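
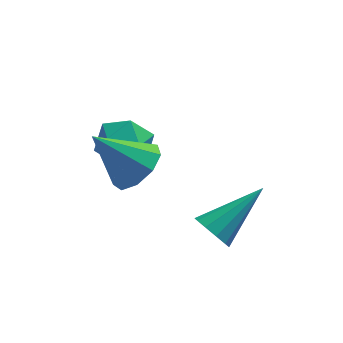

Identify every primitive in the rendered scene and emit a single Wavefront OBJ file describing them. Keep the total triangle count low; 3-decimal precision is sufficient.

v -1.704 1.031 3.383
v -1.179 0.893 3.885
v -2.676 1.169 4.437
v -1.206 1.39 3.795
v -1.466 1.72 3.512
v -1.838 1.727 3.169
v -2.147 1.408 2.926
v -2.249 0.913 2.896
v -2.096 0.474 3.095
v -1.76 0.295 3.428
v -1.398 0.46 3.74
v -2.179 3.281 2.373
v -1.637 3.403 2.903
v -2.083 2.057 2.557
v -1.541 2.179 3.087
v -2.268 2.384 3.227
v -2.327 3.14 3.113
v -1.393 2.32 2.347
v -1.452 3.076 2.233
v -1.151 2.809 2.887
v -1.692 2.849 3.43
v -2.028 2.611 2.03
v -2.569 2.651 2.573
v -0.113 0.181 1.616
v 0.212 0.123 1.188
v 1.133 0.879 2.464
v 0.061 0.42 1.164
v -0.155 0.626 1.313
v -0.355 0.662 1.577
v -0.463 0.514 1.857
v -0.437 0.24 2.044
v -0.287 -0.058 2.068
v -0.07 -0.263 1.919
v 0.13 -0.299 1.655
v 0.238 -0.152 1.376
f 2 1 4
f 2 4 3
f 4 1 5
f 4 5 3
f 5 1 6
f 5 6 3
f 6 1 7
f 6 7 3
f 7 1 8
f 7 8 3
f 8 1 9
f 8 9 3
f 9 1 10
f 9 10 3
f 10 1 11
f 10 11 3
f 11 1 2
f 11 2 3
f 12 23 17
f 12 17 13
f 12 13 19
f 12 19 22
f 12 22 23
f 13 17 21
f 17 23 16
f 23 22 14
f 22 19 18
f 19 13 20
f 15 21 16
f 15 16 14
f 15 14 18
f 15 18 20
f 15 20 21
f 16 21 17
f 14 16 23
f 18 14 22
f 20 18 19
f 21 20 13
f 25 24 27
f 25 27 26
f 27 24 28
f 27 28 26
f 28 24 29
f 28 29 26
f 29 24 30
f 29 30 26
f 30 24 31
f 30 31 26
f 31 24 32
f 31 32 26
f 32 24 33
f 32 33 26
f 33 24 34
f 33 34 26
f 34 24 35
f 34 35 26
f 35 24 25
f 35 25 26



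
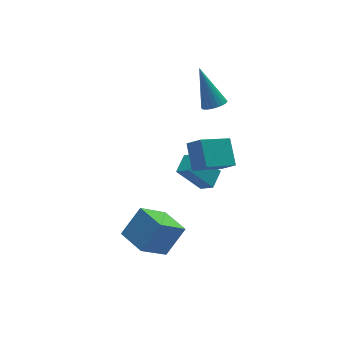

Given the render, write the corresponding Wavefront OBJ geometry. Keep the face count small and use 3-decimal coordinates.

v -4.734 -2.547 -2.425
v -3.68 -2.358 -1.263
v -4.947 -1.124 -2.464
v -3.893 -0.934 -1.303
v -3.427 -2.386 -3.637
v -2.373 -2.196 -2.476
v -3.64 -0.962 -3.677
v -2.586 -0.773 -2.515
v 0.587 0.528 -3.587
v -0.359 1.108 -2.312
v 0.276 1.116 -4.084
v -0.669 1.696 -2.809
v 1.349 1.164 -3.311
v 0.404 1.744 -2.036
v 1.039 1.752 -3.808
v 0.093 2.332 -2.533
v -0.724 0.148 -1.225
v -0.343 -0.44 -0.598
v -0.386 1.258 -0.39
v -0.005 0.671 0.237
v 0.865 0.289 -2.057
v 1.246 -0.298 -1.43
v 1.203 1.4 -1.222
v 1.584 0.812 -0.595
v 1.179 1.543 1.479
v 1.557 1.154 1.758
v 1.041 2.677 3.241
v 1.711 1.312 1.669
v 1.783 1.506 1.55
v 1.764 1.704 1.421
v 1.656 1.879 1.3
v 1.475 2.002 1.207
v 1.249 2.055 1.155
v 1.012 2.03 1.152
v 0.801 1.932 1.199
v 0.647 1.774 1.289
v 0.574 1.58 1.408
v 0.593 1.382 1.537
v 0.702 1.207 1.658
v 0.883 1.084 1.751
v 1.109 1.031 1.803
v 1.346 1.056 1.806
f 2 4 1
f 5 2 1
f 1 4 3
f 3 5 1
f 2 8 4
f 6 2 5
f 6 8 2
f 4 8 3
f 7 5 3
f 3 8 7
f 7 6 5
f 8 6 7
f 10 12 9
f 13 10 9
f 9 12 11
f 11 13 9
f 10 16 12
f 14 10 13
f 14 16 10
f 12 16 11
f 15 13 11
f 11 16 15
f 15 14 13
f 16 14 15
f 18 20 17
f 21 18 17
f 17 20 19
f 19 21 17
f 18 24 20
f 22 18 21
f 22 24 18
f 20 24 19
f 23 21 19
f 19 24 23
f 23 22 21
f 24 22 23
f 26 25 28
f 26 28 27
f 28 25 29
f 28 29 27
f 29 25 30
f 29 30 27
f 30 25 31
f 30 31 27
f 31 25 32
f 31 32 27
f 32 25 33
f 32 33 27
f 33 25 34
f 33 34 27
f 34 25 35
f 34 35 27
f 35 25 36
f 35 36 27
f 36 25 37
f 36 37 27
f 37 25 38
f 37 38 27
f 38 25 39
f 38 39 27
f 39 25 40
f 39 40 27
f 40 25 41
f 40 41 27
f 41 25 42
f 41 42 27
f 42 25 26
f 42 26 27



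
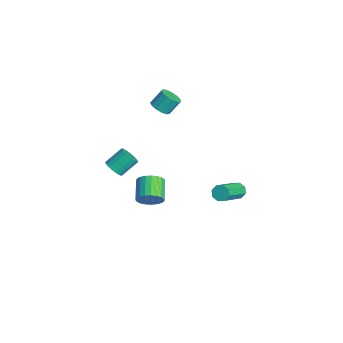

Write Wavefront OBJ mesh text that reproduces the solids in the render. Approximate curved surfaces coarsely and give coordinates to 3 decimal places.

v -3.009 -0.52 2.937
v -2.399 -0.626 3.054
v -2.441 0.014 3.859
v -3.051 0.12 3.743
v -2.412 -0.349 2.833
v -2.454 0.292 3.638
v -2.614 -0.126 2.645
v -2.657 0.515 3.45
v -2.942 -0.029 2.549
v -2.984 0.612 3.355
v -3.291 -0.087 2.578
v -3.333 0.554 3.383
v -3.55 -0.283 2.72
v -3.593 0.358 3.525
v -3.638 -0.554 2.931
v -3.68 0.086 3.737
v -3.526 -0.815 3.145
v -3.568 -0.174 3.95
v -3.249 -0.982 3.292
v -3.292 -0.341 4.097
v -2.897 -1.003 3.327
v -2.939 -0.362 4.132
v -2.58 -0.87 3.238
v -2.622 -0.229 4.043
v -0.951 -1.745 -2.798
v -0.561 -1.232 -2.376
v -1.72 -0.842 -1.78
v -2.109 -1.355 -2.202
v -0.637 -1.061 -2.635
v -1.795 -0.671 -2.04
v -0.767 -1.008 -2.923
v -1.925 -0.618 -2.328
v -0.928 -1.083 -3.189
v -2.087 -0.692 -2.594
v -1.094 -1.272 -3.388
v -2.253 -0.881 -2.792
v -1.235 -1.543 -3.484
v -2.394 -1.152 -2.889
v -1.327 -1.849 -3.462
v -2.485 -1.458 -2.866
v -1.353 -2.137 -3.325
v -2.512 -1.746 -2.729
v -1.31 -2.357 -3.096
v -2.469 -1.967 -2.501
v -1.205 -2.472 -2.816
v -2.364 -2.081 -2.221
v -1.056 -2.461 -2.533
v -2.215 -2.07 -1.938
v -0.889 -2.326 -2.296
v -2.047 -1.936 -1.701
v -0.732 -2.091 -2.145
v -1.891 -1.7 -1.55
v -0.613 -1.796 -2.107
v -1.772 -1.406 -1.512
v -0.553 -1.492 -2.189
v -1.711 -1.102 -1.594
v 2.63 1.831 0.058
v 3.03 1.922 -0.244
v 4.211 0.601 0.92
v 3.81 0.509 1.222
v 3.011 2.17 0.057
v 4.191 0.849 1.221
v 2.768 2.219 0.359
v 3.948 0.897 1.523
v 2.444 2.04 0.484
v 3.625 0.719 1.648
v 2.229 1.739 0.36
v 3.41 0.418 1.524
v 2.249 1.491 0.059
v 3.429 0.17 1.223
v 2.492 1.443 -0.243
v 3.672 0.121 0.921
v 2.815 1.621 -0.368
v 3.996 0.3 0.796
v -3.781 -2.919 -2.176
v -3.433 -2.556 -2.555
v -3.57 -1.598 -1.763
v -3.919 -1.961 -1.384
v -3.674 -2.514 -2.647
v -3.812 -1.557 -1.855
v -3.934 -2.543 -2.657
v -4.072 -1.585 -1.866
v -4.168 -2.636 -2.585
v -4.306 -1.679 -1.793
v -4.335 -2.779 -2.442
v -4.473 -1.821 -1.65
v -4.406 -2.945 -2.252
v -4.544 -1.988 -1.461
v -4.369 -3.107 -2.05
v -4.507 -2.15 -1.258
v -4.23 -3.237 -1.869
v -4.368 -2.279 -1.078
v -4.014 -3.311 -1.741
v -4.152 -2.354 -0.95
v -3.757 -3.318 -1.689
v -3.895 -2.36 -0.897
v -3.505 -3.255 -1.72
v -3.643 -2.298 -0.929
v -3.3 -3.135 -1.831
v -3.438 -2.177 -1.039
v -3.179 -2.977 -2.001
v -3.316 -2.019 -1.209
v -3.161 -2.809 -2.201
v -3.299 -1.851 -1.409
v -3.251 -2.66 -2.397
v -3.389 -1.702 -1.605
f 2 1 5
f 2 5 3
f 3 5 6
f 3 6 4
f 5 1 7
f 5 7 6
f 6 7 8
f 6 8 4
f 7 1 9
f 7 9 8
f 8 9 10
f 8 10 4
f 9 1 11
f 9 11 10
f 10 11 12
f 10 12 4
f 11 1 13
f 11 13 12
f 12 13 14
f 12 14 4
f 13 1 15
f 13 15 14
f 14 15 16
f 14 16 4
f 15 1 17
f 15 17 16
f 16 17 18
f 16 18 4
f 17 1 19
f 17 19 18
f 18 19 20
f 18 20 4
f 19 1 21
f 19 21 20
f 20 21 22
f 20 22 4
f 21 1 23
f 21 23 22
f 22 23 24
f 22 24 4
f 23 1 2
f 23 2 24
f 24 2 3
f 24 3 4
f 26 25 29
f 26 29 27
f 27 29 30
f 27 30 28
f 29 25 31
f 29 31 30
f 30 31 32
f 30 32 28
f 31 25 33
f 31 33 32
f 32 33 34
f 32 34 28
f 33 25 35
f 33 35 34
f 34 35 36
f 34 36 28
f 35 25 37
f 35 37 36
f 36 37 38
f 36 38 28
f 37 25 39
f 37 39 38
f 38 39 40
f 38 40 28
f 39 25 41
f 39 41 40
f 40 41 42
f 40 42 28
f 41 25 43
f 41 43 42
f 42 43 44
f 42 44 28
f 43 25 45
f 43 45 44
f 44 45 46
f 44 46 28
f 45 25 47
f 45 47 46
f 46 47 48
f 46 48 28
f 47 25 49
f 47 49 48
f 48 49 50
f 48 50 28
f 49 25 51
f 49 51 50
f 50 51 52
f 50 52 28
f 51 25 53
f 51 53 52
f 52 53 54
f 52 54 28
f 53 25 55
f 53 55 54
f 54 55 56
f 54 56 28
f 55 25 26
f 55 26 56
f 56 26 27
f 56 27 28
f 58 57 61
f 58 61 59
f 59 61 62
f 59 62 60
f 61 57 63
f 61 63 62
f 62 63 64
f 62 64 60
f 63 57 65
f 63 65 64
f 64 65 66
f 64 66 60
f 65 57 67
f 65 67 66
f 66 67 68
f 66 68 60
f 67 57 69
f 67 69 68
f 68 69 70
f 68 70 60
f 69 57 71
f 69 71 70
f 70 71 72
f 70 72 60
f 71 57 73
f 71 73 72
f 72 73 74
f 72 74 60
f 73 57 58
f 73 58 74
f 74 58 59
f 74 59 60
f 76 75 79
f 76 79 77
f 77 79 80
f 77 80 78
f 79 75 81
f 79 81 80
f 80 81 82
f 80 82 78
f 81 75 83
f 81 83 82
f 82 83 84
f 82 84 78
f 83 75 85
f 83 85 84
f 84 85 86
f 84 86 78
f 85 75 87
f 85 87 86
f 86 87 88
f 86 88 78
f 87 75 89
f 87 89 88
f 88 89 90
f 88 90 78
f 89 75 91
f 89 91 90
f 90 91 92
f 90 92 78
f 91 75 93
f 91 93 92
f 92 93 94
f 92 94 78
f 93 75 95
f 93 95 94
f 94 95 96
f 94 96 78
f 95 75 97
f 95 97 96
f 96 97 98
f 96 98 78
f 97 75 99
f 97 99 98
f 98 99 100
f 98 100 78
f 99 75 101
f 99 101 100
f 100 101 102
f 100 102 78
f 101 75 103
f 101 103 102
f 102 103 104
f 102 104 78
f 103 75 105
f 103 105 104
f 104 105 106
f 104 106 78
f 105 75 76
f 105 76 106
f 106 76 77
f 106 77 78



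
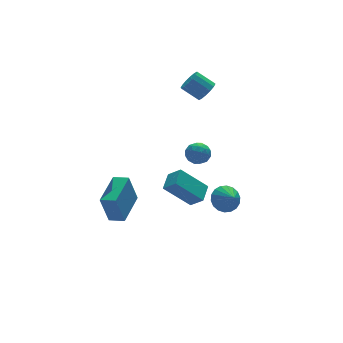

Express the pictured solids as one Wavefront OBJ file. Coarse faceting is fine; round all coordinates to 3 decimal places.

v 3.864 -0.008 -4.265
v 4.77 -0.052 -4.417
v 3.936 -0.912 -3.575
v 4.744 0.195 -4.092
v 4.544 0.402 -3.801
v 4.209 0.527 -3.601
v 3.805 0.547 -3.534
v 3.414 0.456 -3.611
v 3.111 0.274 -3.818
v 2.957 0.035 -4.113
v 2.983 -0.211 -4.439
v 3.184 -0.418 -4.73
v 3.519 -0.543 -4.929
v 3.922 -0.563 -4.997
v 4.314 -0.472 -4.92
v 4.617 -0.29 -4.713
v -0.558 -3.801 3.355
v -0.066 -3.275 3.509
v 0.326 -4.585 3.211
v 0.818 -4.059 3.365
v 0.372 -4.314 3.893
v -0.174 -3.829 3.982
v 0.434 -4.031 2.738
v -0.112 -3.546 2.827
v 0.547 -3.418 3.128
v 0.508 -3.592 3.842
v -0.248 -4.268 2.878
v -0.287 -4.442 3.592
v -0.39 -3.469 3.445
v 0.65 -4.391 3.275
v 0.388 -4.54 3.586
v 0.677 -4.232 3.677
v -0.453 -3.794 3.722
v -0.164 -3.485 3.814
v 0.093 -4.096 4.039
v 0.424 -4.375 2.906
v 0.713 -4.066 2.998
v -0.417 -3.628 3.043
v -0.128 -3.32 3.134
v 0.167 -3.764 2.681
v 0.259 -3.244 3.312
v 0.779 -3.705 3.227
v 0.554 -3.688 2.858
v 0.233 -3.403 2.91
v 0.237 -3.346 3.731
v 0.757 -3.807 3.647
v 0.495 -3.957 3.957
v 0.173 -3.672 4.009
v 0.597 -3.43 3.507
v -0.497 -4.053 3.073
v 0.023 -4.514 2.989
v 0.087 -4.188 2.711
v -0.235 -3.903 2.763
v -0.519 -4.155 3.493
v 0.001 -4.616 3.408
v 0.027 -4.457 3.81
v -0.294 -4.172 3.862
v -0.337 -4.43 3.213
v -2.846 1.02 -4.51
v -3.347 1.049 -2.657
v -1.347 2.569 -4.13
v -1.847 2.599 -2.277
v -2.193 0.341 -4.323
v -2.693 0.371 -2.47
v -0.693 1.891 -3.943
v -1.194 1.92 -2.09
v -1.015 -2.082 -0.316
v -0.577 -2.72 0.364
v -0.297 -1.234 0.019
v 0.14 -1.873 0.698
v 0.34 -2.667 -1.738
v 0.777 -3.306 -1.059
v 1.057 -1.82 -1.404
v 1.495 -2.458 -0.724
v 4.172 3.023 2.794
v 4.771 3.24 3.191
v 4.006 3.934 3.963
v 3.408 3.717 3.566
v 4.732 3.508 2.912
v 3.967 4.202 3.685
v 4.544 3.645 2.602
v 3.779 4.34 3.375
v 4.256 3.616 2.343
v 3.491 4.311 3.116
v 3.946 3.428 2.205
v 3.181 4.123 2.977
v 3.696 3.132 2.224
v 2.932 3.826 2.997
v 3.574 2.806 2.397
v 2.809 3.5 3.169
v 3.613 2.538 2.675
v 2.848 3.232 3.448
v 3.801 2.4 2.985
v 3.036 3.095 3.758
v 4.089 2.429 3.244
v 3.324 3.124 4.017
v 4.399 2.617 3.383
v 3.634 3.312 4.155
v 4.648 2.914 3.363
v 3.884 3.608 4.136
f 2 1 4
f 2 4 3
f 4 1 5
f 4 5 3
f 5 1 6
f 5 6 3
f 6 1 7
f 6 7 3
f 7 1 8
f 7 8 3
f 8 1 9
f 8 9 3
f 9 1 10
f 9 10 3
f 10 1 11
f 10 11 3
f 11 1 12
f 11 12 3
f 12 1 13
f 12 13 3
f 13 1 14
f 13 14 3
f 14 1 15
f 14 15 3
f 15 1 16
f 15 16 3
f 16 1 2
f 16 2 3
f 17 54 33
f 54 28 57
f 33 57 22
f 54 57 33
f 17 33 29
f 33 22 34
f 29 34 18
f 33 34 29
f 17 29 38
f 29 18 39
f 38 39 24
f 29 39 38
f 17 38 50
f 38 24 53
f 50 53 27
f 38 53 50
f 17 50 54
f 50 27 58
f 54 58 28
f 50 58 54
f 18 34 45
f 34 22 48
f 45 48 26
f 34 48 45
f 22 57 35
f 57 28 56
f 35 56 21
f 57 56 35
f 28 58 55
f 58 27 51
f 55 51 19
f 58 51 55
f 27 53 52
f 53 24 40
f 52 40 23
f 53 40 52
f 24 39 44
f 39 18 41
f 44 41 25
f 39 41 44
f 20 46 32
f 46 26 47
f 32 47 21
f 46 47 32
f 20 32 30
f 32 21 31
f 30 31 19
f 32 31 30
f 20 30 37
f 30 19 36
f 37 36 23
f 30 36 37
f 20 37 42
f 37 23 43
f 42 43 25
f 37 43 42
f 20 42 46
f 42 25 49
f 46 49 26
f 42 49 46
f 21 47 35
f 47 26 48
f 35 48 22
f 47 48 35
f 19 31 55
f 31 21 56
f 55 56 28
f 31 56 55
f 23 36 52
f 36 19 51
f 52 51 27
f 36 51 52
f 25 43 44
f 43 23 40
f 44 40 24
f 43 40 44
f 26 49 45
f 49 25 41
f 45 41 18
f 49 41 45
f 60 62 59
f 63 60 59
f 59 62 61
f 61 63 59
f 60 66 62
f 64 60 63
f 64 66 60
f 62 66 61
f 65 63 61
f 61 66 65
f 65 64 63
f 66 64 65
f 68 70 67
f 71 68 67
f 67 70 69
f 69 71 67
f 68 74 70
f 72 68 71
f 72 74 68
f 70 74 69
f 73 71 69
f 69 74 73
f 73 72 71
f 74 72 73
f 76 75 79
f 76 79 77
f 77 79 80
f 77 80 78
f 79 75 81
f 79 81 80
f 80 81 82
f 80 82 78
f 81 75 83
f 81 83 82
f 82 83 84
f 82 84 78
f 83 75 85
f 83 85 84
f 84 85 86
f 84 86 78
f 85 75 87
f 85 87 86
f 86 87 88
f 86 88 78
f 87 75 89
f 87 89 88
f 88 89 90
f 88 90 78
f 89 75 91
f 89 91 90
f 90 91 92
f 90 92 78
f 91 75 93
f 91 93 92
f 92 93 94
f 92 94 78
f 93 75 95
f 93 95 94
f 94 95 96
f 94 96 78
f 95 75 97
f 95 97 96
f 96 97 98
f 96 98 78
f 97 75 99
f 97 99 98
f 98 99 100
f 98 100 78
f 99 75 76
f 99 76 100
f 100 76 77
f 100 77 78



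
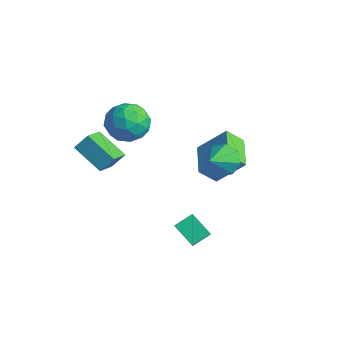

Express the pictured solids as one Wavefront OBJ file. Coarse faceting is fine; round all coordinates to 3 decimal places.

v -5.096 -3.867 1.163
v -4.46 -4.938 1.802
v -4.832 -3.289 1.869
v -4.196 -4.36 2.508
v -3.624 -3.5 0.312
v -2.988 -4.571 0.951
v -3.36 -2.922 1.018
v -2.724 -3.993 1.657
v 0.459 -0.383 1.9
v 0.745 -0.776 1.167
v 0.881 -1.457 2.64
v 1.218 -0.393 1.454
v 1.247 -0.003 2.003
v 0.814 0.163 2.492
v 0.174 0.01 2.634
v -0.299 -0.374 2.347
v -0.328 -0.763 1.798
v 0.104 -0.93 1.309
v 0.038 -2.719 -1.764
v 0.188 -1.827 -1.315
v -0.558 -2.241 -2.514
v -0.408 -1.349 -2.065
v 1.108 -2.531 -2.495
v 1.258 -1.639 -2.046
v 0.512 -2.053 -3.245
v 0.662 -1.161 -2.796
v -3.7 -1.365 2.37
v -3.149 -1.884 3.217
v -4.711 -2.876 2.103
v -4.16 -3.395 2.95
v -4.866 -2.535 3.175
v -4.242 -1.601 3.34
v -3.618 -3.159 1.98
v -2.994 -2.225 2.145
v -3.098 -2.993 2.975
v -3.87 -2.607 3.714
v -3.99 -2.153 1.606
v -4.762 -1.767 2.345
v -3.336 -1.492 2.817
v -4.524 -3.268 2.503
v -4.94 -2.763 2.635
v -4.616 -3.068 3.133
v -3.978 -1.326 2.89
v -3.654 -1.631 3.387
v -4.664 -2.013 3.363
v -4.206 -3.129 1.933
v -3.882 -3.434 2.43
v -3.244 -1.692 2.187
v -2.92 -1.997 2.685
v -3.196 -2.747 1.957
v -2.982 -2.449 3.173
v -3.576 -3.336 3.015
v -3.258 -3.198 2.445
v -2.891 -2.649 2.543
v -3.435 -2.222 3.607
v -4.03 -3.11 3.45
v -4.445 -2.604 3.582
v -4.078 -2.056 3.68
v -3.406 -2.873 3.465
v -3.83 -1.65 1.87
v -4.425 -2.538 1.713
v -3.782 -2.704 1.64
v -3.415 -2.156 1.738
v -4.284 -1.424 2.305
v -4.878 -2.311 2.147
v -4.969 -2.111 2.777
v -4.602 -1.562 2.875
v -4.454 -1.887 1.855
v -3.058 0.936 -0.167
v -2.129 1.9 1.166
v -2.675 1.669 -0.965
v -1.745 2.634 0.368
v -1.595 -0.114 -0.428
v -0.665 0.851 0.905
v -1.211 0.62 -1.226
v -0.282 1.584 0.107
f 2 4 1
f 5 2 1
f 1 4 3
f 3 5 1
f 2 8 4
f 6 2 5
f 6 8 2
f 4 8 3
f 7 5 3
f 3 8 7
f 7 6 5
f 8 6 7
f 10 9 12
f 10 12 11
f 12 9 13
f 12 13 11
f 13 9 14
f 13 14 11
f 14 9 15
f 14 15 11
f 15 9 16
f 15 16 11
f 16 9 17
f 16 17 11
f 17 9 18
f 17 18 11
f 18 9 10
f 18 10 11
f 20 22 19
f 23 20 19
f 19 22 21
f 21 23 19
f 20 26 22
f 24 20 23
f 24 26 20
f 22 26 21
f 25 23 21
f 21 26 25
f 25 24 23
f 26 24 25
f 27 64 43
f 64 38 67
f 43 67 32
f 64 67 43
f 27 43 39
f 43 32 44
f 39 44 28
f 43 44 39
f 27 39 48
f 39 28 49
f 48 49 34
f 39 49 48
f 27 48 60
f 48 34 63
f 60 63 37
f 48 63 60
f 27 60 64
f 60 37 68
f 64 68 38
f 60 68 64
f 28 44 55
f 44 32 58
f 55 58 36
f 44 58 55
f 32 67 45
f 67 38 66
f 45 66 31
f 67 66 45
f 38 68 65
f 68 37 61
f 65 61 29
f 68 61 65
f 37 63 62
f 63 34 50
f 62 50 33
f 63 50 62
f 34 49 54
f 49 28 51
f 54 51 35
f 49 51 54
f 30 56 42
f 56 36 57
f 42 57 31
f 56 57 42
f 30 42 40
f 42 31 41
f 40 41 29
f 42 41 40
f 30 40 47
f 40 29 46
f 47 46 33
f 40 46 47
f 30 47 52
f 47 33 53
f 52 53 35
f 47 53 52
f 30 52 56
f 52 35 59
f 56 59 36
f 52 59 56
f 31 57 45
f 57 36 58
f 45 58 32
f 57 58 45
f 29 41 65
f 41 31 66
f 65 66 38
f 41 66 65
f 33 46 62
f 46 29 61
f 62 61 37
f 46 61 62
f 35 53 54
f 53 33 50
f 54 50 34
f 53 50 54
f 36 59 55
f 59 35 51
f 55 51 28
f 59 51 55
f 70 72 69
f 73 70 69
f 69 72 71
f 71 73 69
f 70 76 72
f 74 70 73
f 74 76 70
f 72 76 71
f 75 73 71
f 71 76 75
f 75 74 73
f 76 74 75



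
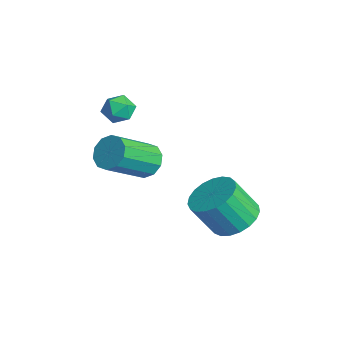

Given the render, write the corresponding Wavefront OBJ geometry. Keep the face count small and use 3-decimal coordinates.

v 2.324 2.954 -4.7
v 3.323 3.134 -4.472
v 3.154 2.245 -3.032
v 2.156 2.066 -3.26
v 3.126 3.472 -4.286
v 2.958 2.583 -2.847
v 2.791 3.72 -4.172
v 2.622 2.831 -2.733
v 2.375 3.836 -4.15
v 2.206 2.947 -2.71
v 1.95 3.799 -4.222
v 1.781 2.91 -2.783
v 1.59 3.616 -4.377
v 1.421 2.728 -2.938
v 1.357 3.319 -4.588
v 1.188 2.431 -3.148
v 1.291 2.959 -4.818
v 1.122 2.07 -3.378
v 1.404 2.598 -5.028
v 1.235 1.709 -3.588
v 1.676 2.299 -5.18
v 1.507 1.41 -3.741
v 2.06 2.113 -5.25
v 1.891 1.224 -3.811
v 2.49 2.072 -5.225
v 2.321 1.183 -3.786
v 2.891 2.184 -5.109
v 2.722 1.295 -3.669
v 3.194 2.429 -4.922
v 3.025 1.541 -3.482
v 3.347 2.765 -4.697
v 3.178 1.877 -3.257
v -0.161 0.279 -2.579
v 0.236 0.782 -2.1
v 0.818 -0.816 -0.902
v 0.421 -1.319 -1.381
v -0.226 0.742 -1.929
v 0.355 -0.857 -0.732
v -0.664 0.525 -2.007
v -0.082 -1.074 -0.81
v -0.909 0.214 -2.303
v -0.327 -1.385 -1.106
v -0.868 -0.072 -2.704
v -0.287 -1.671 -1.507
v -0.558 -0.224 -3.058
v 0.024 -1.822 -1.86
v -0.095 -0.183 -3.228
v 0.486 -1.782 -2.031
v 0.342 0.034 -3.15
v 0.924 -1.565 -1.953
v 0.587 0.345 -2.854
v 1.169 -1.254 -1.657
v 0.547 0.631 -2.453
v 1.128 -0.968 -1.256
v -0.44 -0.342 -0.224
v 0.179 -0.444 0.096
v -0.959 -0.956 0.584
v -0.34 -1.058 0.904
v -0.631 -0.416 0.897
v -0.311 -0.037 0.397
v -0.469 -1.363 0.283
v -0.149 -0.984 -0.217
v 0.161 -1.075 0.409
v 0.061 -0.49 0.789
v -0.841 -0.91 -0.109
v -0.941 -0.325 0.271
f 2 1 5
f 2 5 3
f 3 5 6
f 3 6 4
f 5 1 7
f 5 7 6
f 6 7 8
f 6 8 4
f 7 1 9
f 7 9 8
f 8 9 10
f 8 10 4
f 9 1 11
f 9 11 10
f 10 11 12
f 10 12 4
f 11 1 13
f 11 13 12
f 12 13 14
f 12 14 4
f 13 1 15
f 13 15 14
f 14 15 16
f 14 16 4
f 15 1 17
f 15 17 16
f 16 17 18
f 16 18 4
f 17 1 19
f 17 19 18
f 18 19 20
f 18 20 4
f 19 1 21
f 19 21 20
f 20 21 22
f 20 22 4
f 21 1 23
f 21 23 22
f 22 23 24
f 22 24 4
f 23 1 25
f 23 25 24
f 24 25 26
f 24 26 4
f 25 1 27
f 25 27 26
f 26 27 28
f 26 28 4
f 27 1 29
f 27 29 28
f 28 29 30
f 28 30 4
f 29 1 31
f 29 31 30
f 30 31 32
f 30 32 4
f 31 1 2
f 31 2 32
f 32 2 3
f 32 3 4
f 34 33 37
f 34 37 35
f 35 37 38
f 35 38 36
f 37 33 39
f 37 39 38
f 38 39 40
f 38 40 36
f 39 33 41
f 39 41 40
f 40 41 42
f 40 42 36
f 41 33 43
f 41 43 42
f 42 43 44
f 42 44 36
f 43 33 45
f 43 45 44
f 44 45 46
f 44 46 36
f 45 33 47
f 45 47 46
f 46 47 48
f 46 48 36
f 47 33 49
f 47 49 48
f 48 49 50
f 48 50 36
f 49 33 51
f 49 51 50
f 50 51 52
f 50 52 36
f 51 33 53
f 51 53 52
f 52 53 54
f 52 54 36
f 53 33 34
f 53 34 54
f 54 34 35
f 54 35 36
f 55 66 60
f 55 60 56
f 55 56 62
f 55 62 65
f 55 65 66
f 56 60 64
f 60 66 59
f 66 65 57
f 65 62 61
f 62 56 63
f 58 64 59
f 58 59 57
f 58 57 61
f 58 61 63
f 58 63 64
f 59 64 60
f 57 59 66
f 61 57 65
f 63 61 62
f 64 63 56



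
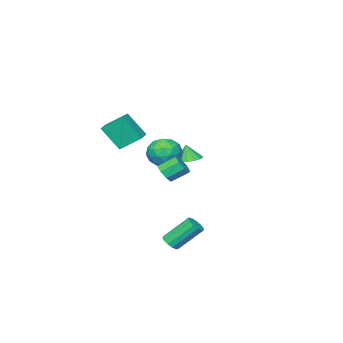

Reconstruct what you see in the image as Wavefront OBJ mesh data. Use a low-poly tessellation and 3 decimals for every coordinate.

v 3.443 -1.414 3.352
v 2.735 -0.481 4.207
v 2.927 -0.552 1.981
v 2.219 0.381 2.836
v 4.261 -0.841 3.404
v 3.553 0.092 4.259
v 3.745 0.021 2.033
v 3.037 0.954 2.888
v 2.608 2.619 -4.182
v 3.084 2.66 -3.872
v 2.128 3.561 -2.527
v 1.652 3.521 -2.838
v 3.073 2.923 -4.055
v 2.118 3.824 -2.711
v 2.915 3.09 -4.28
v 1.959 3.991 -2.935
v 2.659 3.107 -4.473
v 1.703 4.008 -3.128
v 2.387 2.969 -4.574
v 1.431 3.871 -3.229
v 2.185 2.721 -4.551
v 1.229 3.622 -3.206
v 2.117 2.44 -4.411
v 1.162 3.341 -3.066
v 2.205 2.216 -4.198
v 1.25 3.117 -2.853
v 2.421 2.12 -3.98
v 1.466 3.022 -2.635
v 2.696 2.183 -3.827
v 1.741 3.084 -2.482
v 2.943 2.384 -3.786
v 1.988 3.285 -2.441
v -3.862 -2.791 -1.187
v -3.101 -2.683 -1.226
v -3.778 -3.009 -0.133
v -3.252 -2.324 -1.139
v -3.566 -2.09 -1.066
v -3.96 -2.044 -1.025
v -4.327 -2.198 -1.027
v -4.57 -2.511 -1.073
v -4.624 -2.899 -1.149
v -4.473 -3.257 -1.235
v -4.158 -3.491 -1.309
v -3.764 -3.537 -1.35
v -3.397 -3.383 -1.347
v -3.154 -3.07 -1.302
v -2.864 -2.572 0.236
v -2.503 -2.04 -0.623
v -1.617 -3.76 0.023
v -1.256 -3.228 -0.836
v -1.146 -2.804 0.143
v -1.917 -2.07 0.275
v -2.203 -3.73 -0.875
v -2.974 -2.996 -0.743
v -2.095 -2.756 -1.309
v -1.442 -2.183 -0.68
v -2.678 -3.617 0.08
v -2.025 -3.044 0.709
v -2.793 -2.201 -0.175
v -1.327 -3.599 -0.425
v -1.263 -3.349 0.15
v -1.051 -3.037 -0.354
v -2.448 -2.219 0.353
v -2.236 -1.906 -0.152
v -1.439 -2.356 0.298
v -1.884 -3.894 -0.448
v -1.672 -3.581 -0.953
v -3.069 -2.763 -0.246
v -2.857 -2.451 -0.75
v -2.681 -3.444 -0.898
v -2.341 -2.31 -1.083
v -1.608 -3.008 -1.208
v -2.165 -3.303 -1.231
v -2.617 -2.872 -1.154
v -1.957 -1.973 -0.713
v -1.224 -2.672 -0.838
v -1.16 -2.422 -0.263
v -1.612 -1.991 -0.185
v -1.717 -2.394 -1.116
v -2.896 -3.128 0.238
v -2.163 -3.827 0.113
v -2.508 -3.809 -0.415
v -2.96 -3.378 -0.337
v -2.512 -2.792 0.608
v -1.779 -3.49 0.483
v -1.503 -2.928 0.554
v -1.955 -2.497 0.631
v -2.403 -3.406 0.516
v 3.159 2.804 0.934
v 3.511 2.643 1.468
v 2.834 3.256 2.1
v 2.481 3.416 1.566
v 3.681 3.063 1.244
v 3.004 3.675 1.875
v 3.545 3.331 0.838
v 2.867 3.943 1.469
v 3.182 3.29 0.488
v 2.505 3.902 1.12
v 2.806 2.964 0.4
v 2.129 3.577 1.032
v 2.636 2.545 0.625
v 1.959 3.157 1.256
v 2.773 2.277 1.031
v 2.095 2.889 1.662
v 3.135 2.318 1.38
v 2.458 2.93 2.012
f 2 4 1
f 5 2 1
f 1 4 3
f 3 5 1
f 2 8 4
f 6 2 5
f 6 8 2
f 4 8 3
f 7 5 3
f 3 8 7
f 7 6 5
f 8 6 7
f 10 9 13
f 10 13 11
f 11 13 14
f 11 14 12
f 13 9 15
f 13 15 14
f 14 15 16
f 14 16 12
f 15 9 17
f 15 17 16
f 16 17 18
f 16 18 12
f 17 9 19
f 17 19 18
f 18 19 20
f 18 20 12
f 19 9 21
f 19 21 20
f 20 21 22
f 20 22 12
f 21 9 23
f 21 23 22
f 22 23 24
f 22 24 12
f 23 9 25
f 23 25 24
f 24 25 26
f 24 26 12
f 25 9 27
f 25 27 26
f 26 27 28
f 26 28 12
f 27 9 29
f 27 29 28
f 28 29 30
f 28 30 12
f 29 9 31
f 29 31 30
f 30 31 32
f 30 32 12
f 31 9 10
f 31 10 32
f 32 10 11
f 32 11 12
f 34 33 36
f 34 36 35
f 36 33 37
f 36 37 35
f 37 33 38
f 37 38 35
f 38 33 39
f 38 39 35
f 39 33 40
f 39 40 35
f 40 33 41
f 40 41 35
f 41 33 42
f 41 42 35
f 42 33 43
f 42 43 35
f 43 33 44
f 43 44 35
f 44 33 45
f 44 45 35
f 45 33 46
f 45 46 35
f 46 33 34
f 46 34 35
f 47 84 63
f 84 58 87
f 63 87 52
f 84 87 63
f 47 63 59
f 63 52 64
f 59 64 48
f 63 64 59
f 47 59 68
f 59 48 69
f 68 69 54
f 59 69 68
f 47 68 80
f 68 54 83
f 80 83 57
f 68 83 80
f 47 80 84
f 80 57 88
f 84 88 58
f 80 88 84
f 48 64 75
f 64 52 78
f 75 78 56
f 64 78 75
f 52 87 65
f 87 58 86
f 65 86 51
f 87 86 65
f 58 88 85
f 88 57 81
f 85 81 49
f 88 81 85
f 57 83 82
f 83 54 70
f 82 70 53
f 83 70 82
f 54 69 74
f 69 48 71
f 74 71 55
f 69 71 74
f 50 76 62
f 76 56 77
f 62 77 51
f 76 77 62
f 50 62 60
f 62 51 61
f 60 61 49
f 62 61 60
f 50 60 67
f 60 49 66
f 67 66 53
f 60 66 67
f 50 67 72
f 67 53 73
f 72 73 55
f 67 73 72
f 50 72 76
f 72 55 79
f 76 79 56
f 72 79 76
f 51 77 65
f 77 56 78
f 65 78 52
f 77 78 65
f 49 61 85
f 61 51 86
f 85 86 58
f 61 86 85
f 53 66 82
f 66 49 81
f 82 81 57
f 66 81 82
f 55 73 74
f 73 53 70
f 74 70 54
f 73 70 74
f 56 79 75
f 79 55 71
f 75 71 48
f 79 71 75
f 90 89 93
f 90 93 91
f 91 93 94
f 91 94 92
f 93 89 95
f 93 95 94
f 94 95 96
f 94 96 92
f 95 89 97
f 95 97 96
f 96 97 98
f 96 98 92
f 97 89 99
f 97 99 98
f 98 99 100
f 98 100 92
f 99 89 101
f 99 101 100
f 100 101 102
f 100 102 92
f 101 89 103
f 101 103 102
f 102 103 104
f 102 104 92
f 103 89 105
f 103 105 104
f 104 105 106
f 104 106 92
f 105 89 90
f 105 90 106
f 106 90 91
f 106 91 92



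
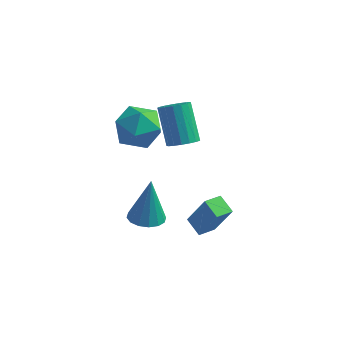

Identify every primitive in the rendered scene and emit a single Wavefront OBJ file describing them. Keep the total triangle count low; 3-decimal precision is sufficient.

v 1.385 -0.274 -2.981
v 2.214 -0.41 -1.311
v 1.859 0.484 -3.155
v 2.688 0.347 -1.484
v 2.092 -0.807 -3.376
v 2.921 -0.944 -1.705
v 2.566 -0.05 -3.549
v 3.395 -0.186 -1.879
v 0.14 -2.061 -1.542
v 0.833 -2.531 -1.471
v 0.22 -1.619 0.602
v 0.977 -2.131 -1.558
v 0.898 -1.711 -1.642
v 0.615 -1.386 -1.698
v 0.206 -1.241 -1.713
v -0.222 -1.316 -1.682
v -0.552 -1.59 -1.613
v -0.696 -1.991 -1.525
v -0.617 -2.41 -1.442
v -0.334 -2.736 -1.385
v 0.075 -2.88 -1.371
v 0.502 -2.806 -1.402
v -1.533 0.705 3.215
v -0.359 0.891 3.058
v -1.461 -0.791 1.982
v -0.287 -0.605 1.825
v -0.694 -1.011 2.877
v -0.739 -0.087 3.639
v -1.081 0.187 1.401
v -1.126 1.111 2.163
v -0.08 0.57 1.937
v 0.159 -0.17 2.849
v -1.979 0.27 2.191
v -1.74 -0.47 3.103
v 0.565 1.744 0.374
v 1.199 1.616 0.754
v 0.449 2.628 2.346
v -0.185 2.756 1.966
v 1.261 1.927 0.585
v 0.511 2.939 2.177
v 1.163 2.196 0.368
v 0.414 3.208 1.96
v 0.929 2.361 0.153
v 0.179 3.374 1.745
v 0.611 2.385 -0.012
v -0.139 3.398 1.58
v 0.282 2.262 -0.089
v -0.467 3.275 1.503
v 0.019 2.02 -0.059
v -0.731 3.033 1.533
v -0.12 1.715 0.07
v -0.87 2.728 1.662
v -0.102 1.417 0.268
v -0.851 2.429 1.86
v 0.069 1.193 0.491
v -0.68 2.206 2.083
v 0.354 1.096 0.687
v -0.396 2.108 2.279
v 0.686 1.147 0.811
v -0.063 2.159 2.403
v 0.991 1.334 0.835
v 0.242 2.347 2.427
f 2 4 1
f 5 2 1
f 1 4 3
f 3 5 1
f 2 8 4
f 6 2 5
f 6 8 2
f 4 8 3
f 7 5 3
f 3 8 7
f 7 6 5
f 8 6 7
f 10 9 12
f 10 12 11
f 12 9 13
f 12 13 11
f 13 9 14
f 13 14 11
f 14 9 15
f 14 15 11
f 15 9 16
f 15 16 11
f 16 9 17
f 16 17 11
f 17 9 18
f 17 18 11
f 18 9 19
f 18 19 11
f 19 9 20
f 19 20 11
f 20 9 21
f 20 21 11
f 21 9 22
f 21 22 11
f 22 9 10
f 22 10 11
f 23 34 28
f 23 28 24
f 23 24 30
f 23 30 33
f 23 33 34
f 24 28 32
f 28 34 27
f 34 33 25
f 33 30 29
f 30 24 31
f 26 32 27
f 26 27 25
f 26 25 29
f 26 29 31
f 26 31 32
f 27 32 28
f 25 27 34
f 29 25 33
f 31 29 30
f 32 31 24
f 36 35 39
f 36 39 37
f 37 39 40
f 37 40 38
f 39 35 41
f 39 41 40
f 40 41 42
f 40 42 38
f 41 35 43
f 41 43 42
f 42 43 44
f 42 44 38
f 43 35 45
f 43 45 44
f 44 45 46
f 44 46 38
f 45 35 47
f 45 47 46
f 46 47 48
f 46 48 38
f 47 35 49
f 47 49 48
f 48 49 50
f 48 50 38
f 49 35 51
f 49 51 50
f 50 51 52
f 50 52 38
f 51 35 53
f 51 53 52
f 52 53 54
f 52 54 38
f 53 35 55
f 53 55 54
f 54 55 56
f 54 56 38
f 55 35 57
f 55 57 56
f 56 57 58
f 56 58 38
f 57 35 59
f 57 59 58
f 58 59 60
f 58 60 38
f 59 35 61
f 59 61 60
f 60 61 62
f 60 62 38
f 61 35 36
f 61 36 62
f 62 36 37
f 62 37 38



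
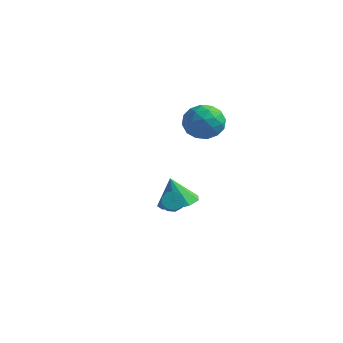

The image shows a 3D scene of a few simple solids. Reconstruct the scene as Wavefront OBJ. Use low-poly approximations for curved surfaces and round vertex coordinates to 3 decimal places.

v 2.658 3.539 1.453
v 3.475 2.923 1.578
v 1.685 2.397 2.182
v 2.502 1.781 2.307
v 2.428 2.655 2.848
v 3.029 3.361 2.398
v 2.131 1.959 1.362
v 2.732 2.665 0.912
v 3.149 1.947 1.522
v 3.332 2.377 2.441
v 1.828 2.943 1.319
v 2.011 3.373 2.238
v 3.152 3.331 1.452
v 2.008 1.989 2.308
v 1.965 2.503 2.626
v 2.445 2.141 2.7
v 2.89 3.588 1.933
v 3.37 3.226 2.007
v 2.754 3.069 2.753
v 1.79 2.094 1.753
v 2.27 1.732 1.827
v 2.715 3.179 1.06
v 3.195 2.817 1.134
v 2.406 2.251 1.007
v 3.44 2.395 1.492
v 2.869 1.724 1.921
v 2.651 1.829 1.365
v 3.004 2.244 1.101
v 3.548 2.648 2.032
v 2.976 1.977 2.461
v 2.933 2.491 2.779
v 3.286 2.905 2.514
v 3.357 2.074 1.999
v 2.184 3.343 1.299
v 1.612 2.672 1.728
v 1.874 2.415 1.246
v 2.227 2.829 0.981
v 2.291 3.596 1.839
v 1.72 2.925 2.268
v 2.156 3.076 2.659
v 2.509 3.491 2.395
v 1.803 3.246 1.761
v 0.69 3.566 -4.347
v 1.629 3.805 -4.062
v 0.25 3.554 -2.893
v 1.261 4.379 -4.168
v 0.626 4.574 -4.359
v 0.021 4.296 -4.544
v -0.271 3.677 -4.637
v -0.113 3.006 -4.595
v 0.42 2.597 -4.437
v 1.08 2.641 -4.237
v 1.557 3.118 -4.089
v 2.398 0.317 -2.192
v 2.66 0.136 -2.604
v 3.223 -0.698 -1.879
v 2.962 -0.517 -1.468
v 2.844 0.397 -2.447
v 3.408 -0.437 -1.723
v 2.82 0.62 -2.171
v 3.384 -0.214 -1.447
v 2.599 0.702 -1.905
v 3.162 -0.132 -1.181
v 2.283 0.603 -1.774
v 2.847 -0.231 -1.049
v 2.022 0.371 -1.838
v 2.585 -0.463 -1.113
v 1.936 0.113 -2.068
v 2.5 -0.721 -1.343
v 2.067 -0.049 -2.356
v 2.631 -0.883 -1.631
v 2.353 -0.04 -2.568
v 2.916 -0.874 -1.843
f 1 38 17
f 38 12 41
f 17 41 6
f 38 41 17
f 1 17 13
f 17 6 18
f 13 18 2
f 17 18 13
f 1 13 22
f 13 2 23
f 22 23 8
f 13 23 22
f 1 22 34
f 22 8 37
f 34 37 11
f 22 37 34
f 1 34 38
f 34 11 42
f 38 42 12
f 34 42 38
f 2 18 29
f 18 6 32
f 29 32 10
f 18 32 29
f 6 41 19
f 41 12 40
f 19 40 5
f 41 40 19
f 12 42 39
f 42 11 35
f 39 35 3
f 42 35 39
f 11 37 36
f 37 8 24
f 36 24 7
f 37 24 36
f 8 23 28
f 23 2 25
f 28 25 9
f 23 25 28
f 4 30 16
f 30 10 31
f 16 31 5
f 30 31 16
f 4 16 14
f 16 5 15
f 14 15 3
f 16 15 14
f 4 14 21
f 14 3 20
f 21 20 7
f 14 20 21
f 4 21 26
f 21 7 27
f 26 27 9
f 21 27 26
f 4 26 30
f 26 9 33
f 30 33 10
f 26 33 30
f 5 31 19
f 31 10 32
f 19 32 6
f 31 32 19
f 3 15 39
f 15 5 40
f 39 40 12
f 15 40 39
f 7 20 36
f 20 3 35
f 36 35 11
f 20 35 36
f 9 27 28
f 27 7 24
f 28 24 8
f 27 24 28
f 10 33 29
f 33 9 25
f 29 25 2
f 33 25 29
f 44 43 46
f 44 46 45
f 46 43 47
f 46 47 45
f 47 43 48
f 47 48 45
f 48 43 49
f 48 49 45
f 49 43 50
f 49 50 45
f 50 43 51
f 50 51 45
f 51 43 52
f 51 52 45
f 52 43 53
f 52 53 45
f 53 43 44
f 53 44 45
f 55 54 58
f 55 58 56
f 56 58 59
f 56 59 57
f 58 54 60
f 58 60 59
f 59 60 61
f 59 61 57
f 60 54 62
f 60 62 61
f 61 62 63
f 61 63 57
f 62 54 64
f 62 64 63
f 63 64 65
f 63 65 57
f 64 54 66
f 64 66 65
f 65 66 67
f 65 67 57
f 66 54 68
f 66 68 67
f 67 68 69
f 67 69 57
f 68 54 70
f 68 70 69
f 69 70 71
f 69 71 57
f 70 54 72
f 70 72 71
f 71 72 73
f 71 73 57
f 72 54 55
f 72 55 73
f 73 55 56
f 73 56 57



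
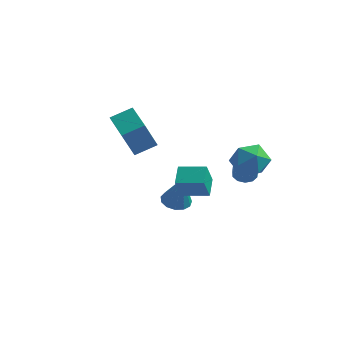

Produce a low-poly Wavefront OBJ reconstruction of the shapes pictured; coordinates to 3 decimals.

v 0.92 -4.114 1.932
v 0.787 -4.74 3.333
v 0.728 -3.007 2.409
v 0.595 -3.634 3.81
v 2.425 -3.946 2.15
v 2.292 -4.573 3.551
v 2.233 -2.84 2.627
v 2.1 -3.466 4.028
v 2.184 3.674 -1.422
v 2.774 4.102 -1.388
v 2.927 3.794 -0.145
v 2.336 3.366 -0.178
v 2.414 4.352 -1.282
v 2.567 4.044 -0.039
v 1.966 4.344 -1.229
v 2.119 4.036 0.014
v 1.601 4.079 -1.25
v 1.754 3.771 -0.006
v 1.459 3.66 -1.336
v 1.611 3.352 -0.093
v 1.593 3.246 -1.455
v 1.746 2.938 -0.212
v 1.953 2.996 -1.561
v 2.106 2.688 -0.318
v 2.401 3.004 -1.614
v 2.554 2.696 -0.371
v 2.766 3.269 -1.594
v 2.919 2.961 -0.35
v 2.909 3.688 -1.507
v 3.061 3.38 -0.264
v -4.708 2.559 1.016
v -5.201 1.877 2.962
v -3.627 3.352 1.567
v -4.12 2.67 3.513
v -3.44 0.99 0.787
v -3.933 0.308 2.733
v -2.359 1.783 1.338
v -2.852 1.101 3.284
v 2.236 3.198 -0.249
v 3.152 3.71 0.432
v 2.388 1.49 0.828
v 3.304 2.002 1.509
v 2.132 2.425 1.619
v 2.038 3.481 0.954
v 3.502 1.719 0.306
v 3.408 2.775 -0.359
v 3.935 2.796 0.776
v 3.088 3.232 1.587
v 2.452 1.968 -0.327
v 1.605 2.404 0.484
v -0.265 -1.318 -0.691
v 0.354 -1.893 -0.897
v 0.225 -1.542 1.411
v 0.569 -1.452 -0.9
v 0.519 -0.969 -0.836
v 0.22 -0.596 -0.727
v -0.233 -0.452 -0.606
v -0.696 -0.583 -0.512
v -1.022 -0.947 -0.475
v -1.108 -1.429 -0.506
v -0.926 -1.875 -0.596
v -0.534 -2.144 -0.717
v -0.057 -2.151 -0.829
f 2 4 1
f 5 2 1
f 1 4 3
f 3 5 1
f 2 8 4
f 6 2 5
f 6 8 2
f 4 8 3
f 7 5 3
f 3 8 7
f 7 6 5
f 8 6 7
f 10 9 13
f 10 13 11
f 11 13 14
f 11 14 12
f 13 9 15
f 13 15 14
f 14 15 16
f 14 16 12
f 15 9 17
f 15 17 16
f 16 17 18
f 16 18 12
f 17 9 19
f 17 19 18
f 18 19 20
f 18 20 12
f 19 9 21
f 19 21 20
f 20 21 22
f 20 22 12
f 21 9 23
f 21 23 22
f 22 23 24
f 22 24 12
f 23 9 25
f 23 25 24
f 24 25 26
f 24 26 12
f 25 9 27
f 25 27 26
f 26 27 28
f 26 28 12
f 27 9 29
f 27 29 28
f 28 29 30
f 28 30 12
f 29 9 10
f 29 10 30
f 30 10 11
f 30 11 12
f 32 34 31
f 35 32 31
f 31 34 33
f 33 35 31
f 32 38 34
f 36 32 35
f 36 38 32
f 34 38 33
f 37 35 33
f 33 38 37
f 37 36 35
f 38 36 37
f 39 50 44
f 39 44 40
f 39 40 46
f 39 46 49
f 39 49 50
f 40 44 48
f 44 50 43
f 50 49 41
f 49 46 45
f 46 40 47
f 42 48 43
f 42 43 41
f 42 41 45
f 42 45 47
f 42 47 48
f 43 48 44
f 41 43 50
f 45 41 49
f 47 45 46
f 48 47 40
f 52 51 54
f 52 54 53
f 54 51 55
f 54 55 53
f 55 51 56
f 55 56 53
f 56 51 57
f 56 57 53
f 57 51 58
f 57 58 53
f 58 51 59
f 58 59 53
f 59 51 60
f 59 60 53
f 60 51 61
f 60 61 53
f 61 51 62
f 61 62 53
f 62 51 63
f 62 63 53
f 63 51 52
f 63 52 53



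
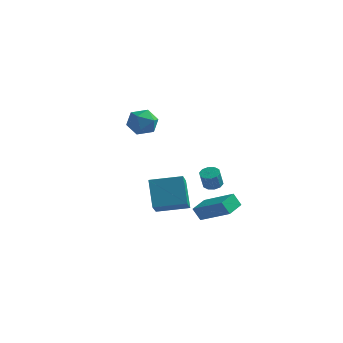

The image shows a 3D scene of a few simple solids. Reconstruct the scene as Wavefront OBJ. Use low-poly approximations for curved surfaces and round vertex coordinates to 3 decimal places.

v 3.119 -3.155 -2.619
v 2.693 -3.243 -1.831
v 3.259 -1.931 -2.406
v 2.834 -2.019 -1.618
v 5.006 -3.541 -1.642
v 4.581 -3.629 -0.854
v 5.147 -2.317 -1.429
v 4.721 -2.405 -0.641
v 2.024 0.987 -1.662
v 2.574 0.766 -1.756
v 2.566 0.312 -0.732
v 2.016 0.533 -0.638
v 2.61 1.103 -1.606
v 2.602 0.65 -0.582
v 2.422 1.396 -1.478
v 2.414 0.942 -0.454
v 2.082 1.533 -1.42
v 2.075 1.079 -0.396
v 1.72 1.461 -1.454
v 1.712 1.007 -0.43
v 1.474 1.208 -1.568
v 1.466 0.754 -0.544
v 1.438 0.87 -1.718
v 1.43 0.417 -0.694
v 1.626 0.578 -1.846
v 1.618 0.124 -0.822
v 1.965 0.441 -1.904
v 1.958 -0.013 -0.88
v 2.328 0.513 -1.87
v 2.32 0.059 -0.846
v 1.142 -4.994 -1.3
v 0.45 -4.052 0.26
v 0.792 -3.854 -2.143
v 0.099 -2.913 -0.583
v 2.841 -4.247 -0.997
v 2.148 -3.306 0.563
v 2.49 -3.108 -1.84
v 1.798 -2.166 -0.28
v -4.165 3.111 1.319
v -3.283 3.539 0.969
v -3.277 2.141 2.371
v -2.395 2.569 2.021
v -3.059 3.135 2.589
v -3.608 3.735 1.939
v -2.952 1.945 1.401
v -3.501 2.545 0.751
v -2.534 2.819 1.02
v -2.599 3.554 1.754
v -3.961 2.126 1.586
v -4.026 2.861 2.32
f 2 4 1
f 5 2 1
f 1 4 3
f 3 5 1
f 2 8 4
f 6 2 5
f 6 8 2
f 4 8 3
f 7 5 3
f 3 8 7
f 7 6 5
f 8 6 7
f 10 9 13
f 10 13 11
f 11 13 14
f 11 14 12
f 13 9 15
f 13 15 14
f 14 15 16
f 14 16 12
f 15 9 17
f 15 17 16
f 16 17 18
f 16 18 12
f 17 9 19
f 17 19 18
f 18 19 20
f 18 20 12
f 19 9 21
f 19 21 20
f 20 21 22
f 20 22 12
f 21 9 23
f 21 23 22
f 22 23 24
f 22 24 12
f 23 9 25
f 23 25 24
f 24 25 26
f 24 26 12
f 25 9 27
f 25 27 26
f 26 27 28
f 26 28 12
f 27 9 29
f 27 29 28
f 28 29 30
f 28 30 12
f 29 9 10
f 29 10 30
f 30 10 11
f 30 11 12
f 32 34 31
f 35 32 31
f 31 34 33
f 33 35 31
f 32 38 34
f 36 32 35
f 36 38 32
f 34 38 33
f 37 35 33
f 33 38 37
f 37 36 35
f 38 36 37
f 39 50 44
f 39 44 40
f 39 40 46
f 39 46 49
f 39 49 50
f 40 44 48
f 44 50 43
f 50 49 41
f 49 46 45
f 46 40 47
f 42 48 43
f 42 43 41
f 42 41 45
f 42 45 47
f 42 47 48
f 43 48 44
f 41 43 50
f 45 41 49
f 47 45 46
f 48 47 40



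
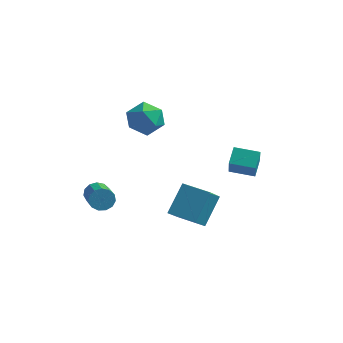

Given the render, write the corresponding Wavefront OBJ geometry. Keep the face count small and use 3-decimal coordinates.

v 0.474 -1.936 -1.682
v 0.757 -0.781 -0.425
v 0.553 -0.849 -2.698
v 0.837 0.305 -1.442
v 1.843 -2.145 -1.798
v 2.127 -0.991 -0.542
v 1.923 -1.059 -2.815
v 2.206 0.096 -1.558
v 2.139 1.541 -0.843
v 2.385 0.792 0.266
v 2.096 2.339 -0.294
v 2.342 1.59 0.815
v 3.338 1.71 -0.995
v 3.584 0.961 0.114
v 3.295 2.508 -0.446
v 3.541 1.759 0.663
v -3.4 3.04 0.942
v -2.818 3.78 1.362
v -2.302 2.88 -0.302
v -1.72 3.62 0.118
v -1.806 2.706 0.585
v -2.485 2.804 1.354
v -2.635 3.856 -0.294
v -3.314 3.954 0.475
v -2.345 4.284 0.598
v -1.833 3.573 1.141
v -3.287 3.087 -0.081
v -2.775 2.376 0.462
v -3.5 -0.451 -2.387
v -3.039 -0.37 -2.794
v -2.259 -1.628 -2.159
v -2.72 -1.709 -1.753
v -2.958 -0.178 -2.513
v -2.178 -1.436 -1.879
v -3.049 -0.073 -2.193
v -2.269 -1.331 -1.558
v -3.283 -0.088 -1.934
v -2.503 -1.346 -1.3
v -3.586 -0.218 -1.819
v -2.806 -1.476 -1.185
v -3.862 -0.422 -1.885
v -3.082 -1.68 -1.25
v -4.023 -0.636 -2.11
v -3.243 -1.893 -1.475
v -4.018 -0.79 -2.423
v -3.238 -2.048 -1.789
v -3.848 -0.838 -2.725
v -3.068 -2.095 -2.09
v -3.568 -0.762 -2.919
v -2.788 -2.019 -2.285
v -3.267 -0.588 -2.945
v -2.486 -1.845 -2.311
f 2 4 1
f 5 2 1
f 1 4 3
f 3 5 1
f 2 8 4
f 6 2 5
f 6 8 2
f 4 8 3
f 7 5 3
f 3 8 7
f 7 6 5
f 8 6 7
f 10 12 9
f 13 10 9
f 9 12 11
f 11 13 9
f 10 16 12
f 14 10 13
f 14 16 10
f 12 16 11
f 15 13 11
f 11 16 15
f 15 14 13
f 16 14 15
f 17 28 22
f 17 22 18
f 17 18 24
f 17 24 27
f 17 27 28
f 18 22 26
f 22 28 21
f 28 27 19
f 27 24 23
f 24 18 25
f 20 26 21
f 20 21 19
f 20 19 23
f 20 23 25
f 20 25 26
f 21 26 22
f 19 21 28
f 23 19 27
f 25 23 24
f 26 25 18
f 30 29 33
f 30 33 31
f 31 33 34
f 31 34 32
f 33 29 35
f 33 35 34
f 34 35 36
f 34 36 32
f 35 29 37
f 35 37 36
f 36 37 38
f 36 38 32
f 37 29 39
f 37 39 38
f 38 39 40
f 38 40 32
f 39 29 41
f 39 41 40
f 40 41 42
f 40 42 32
f 41 29 43
f 41 43 42
f 42 43 44
f 42 44 32
f 43 29 45
f 43 45 44
f 44 45 46
f 44 46 32
f 45 29 47
f 45 47 46
f 46 47 48
f 46 48 32
f 47 29 49
f 47 49 48
f 48 49 50
f 48 50 32
f 49 29 51
f 49 51 50
f 50 51 52
f 50 52 32
f 51 29 30
f 51 30 52
f 52 30 31
f 52 31 32



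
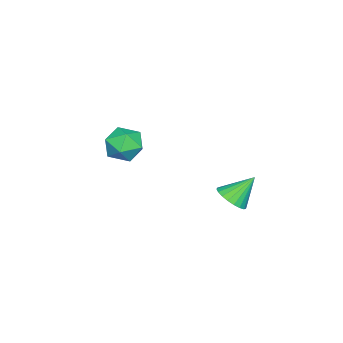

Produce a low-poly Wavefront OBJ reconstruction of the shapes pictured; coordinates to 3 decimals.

v 3.256 3.095 0.083
v 3.752 2.583 0.727
v 2.484 4.025 1.417
v 3.998 2.889 0.656
v 4.116 3.23 0.487
v 4.086 3.548 0.247
v 3.912 3.788 -0.021
v 3.624 3.907 -0.271
v 3.273 3.886 -0.459
v 2.919 3.729 -0.554
v 2.623 3.461 -0.539
v 2.437 3.13 -0.416
v 2.392 2.793 -0.207
v 2.496 2.508 0.053
v 2.732 2.325 0.317
v 3.059 2.274 0.542
v 3.419 2.366 0.686
v 2.434 -2.777 0.833
v 3.057 -3.043 1.822
v 0.863 -3.617 1.598
v 1.486 -3.883 2.587
v 1.212 -2.743 2.339
v 2.184 -2.223 1.866
v 1.736 -4.437 1.554
v 2.708 -3.917 1.081
v 2.626 -4.068 2.267
v 2.302 -3.021 2.753
v 1.618 -3.639 0.667
v 1.294 -2.592 1.153
f 2 1 4
f 2 4 3
f 4 1 5
f 4 5 3
f 5 1 6
f 5 6 3
f 6 1 7
f 6 7 3
f 7 1 8
f 7 8 3
f 8 1 9
f 8 9 3
f 9 1 10
f 9 10 3
f 10 1 11
f 10 11 3
f 11 1 12
f 11 12 3
f 12 1 13
f 12 13 3
f 13 1 14
f 13 14 3
f 14 1 15
f 14 15 3
f 15 1 16
f 15 16 3
f 16 1 17
f 16 17 3
f 17 1 2
f 17 2 3
f 18 29 23
f 18 23 19
f 18 19 25
f 18 25 28
f 18 28 29
f 19 23 27
f 23 29 22
f 29 28 20
f 28 25 24
f 25 19 26
f 21 27 22
f 21 22 20
f 21 20 24
f 21 24 26
f 21 26 27
f 22 27 23
f 20 22 29
f 24 20 28
f 26 24 25
f 27 26 19



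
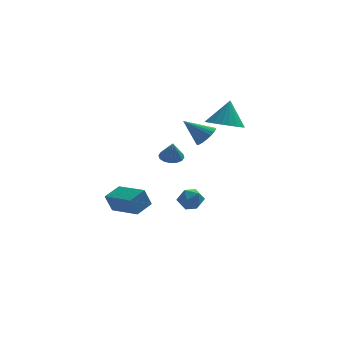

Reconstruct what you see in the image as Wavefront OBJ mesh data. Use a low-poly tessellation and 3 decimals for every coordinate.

v -1.039 1.129 -1.424
v -0.427 1.017 -1.141
v -0.933 0.203 -2.019
v -0.321 0.091 -1.736
v -0.887 0.035 -1.358
v -0.953 0.607 -0.99
v -0.407 0.613 -2.17
v -0.473 1.185 -1.802
v -0.036 0.698 -1.602
v -0.333 0.341 -1.1
v -1.027 0.879 -2.06
v -1.324 0.522 -1.558
v -0.092 -0.762 2.901
v 0.331 -0.629 3.348
v -1.088 -0.618 3.799
v 0.278 -0.392 3.251
v 0.161 -0.218 3.093
v 0 -0.139 2.902
v -0.176 -0.168 2.711
v -0.338 -0.299 2.552
v -0.458 -0.51 2.454
v -0.514 -0.765 2.433
v -0.497 -1.02 2.493
v -0.41 -1.23 2.623
v -0.268 -1.359 2.801
v -0.095 -1.385 2.997
v 0.078 -1.303 3.175
v 0.222 -1.128 3.307
v 0.311 -0.89 3.368
v -4.159 4.052 -3.798
v -4.5 3.946 -2.842
v -3.471 4.775 -3.472
v -3.811 4.668 -2.516
v -3.009 2.832 -3.524
v -3.349 2.725 -2.568
v -2.32 3.554 -3.198
v -2.661 3.448 -2.242
v -1.465 2.16 0.477
v -1.111 2.612 0.611
v -1.415 1.84 1.423
v -1.394 2.716 0.661
v -1.696 2.67 0.661
v -1.936 2.488 0.612
v -2.05 2.218 0.527
v -2.007 1.932 0.429
v -1.819 1.707 0.343
v -1.536 1.603 0.293
v -1.234 1.649 0.292
v -0.994 1.831 0.341
v -0.88 2.101 0.426
v -0.923 2.387 0.525
v 1.024 3.151 2.041
v 1.942 3.017 1.889
v 1.316 3.629 3.379
v 1.892 3.386 1.768
v 1.693 3.713 1.694
v 1.377 3.944 1.681
v 1.001 4.038 1.73
v 0.629 3.978 1.832
v 0.325 3.775 1.971
v 0.141 3.465 2.122
v 0.111 3.1 2.259
v 0.238 2.744 2.358
v 0.502 2.458 2.403
v 0.855 2.293 2.385
v 1.238 2.275 2.307
v 1.584 2.409 2.184
v 1.833 2.672 2.036
f 1 12 6
f 1 6 2
f 1 2 8
f 1 8 11
f 1 11 12
f 2 6 10
f 6 12 5
f 12 11 3
f 11 8 7
f 8 2 9
f 4 10 5
f 4 5 3
f 4 3 7
f 4 7 9
f 4 9 10
f 5 10 6
f 3 5 12
f 7 3 11
f 9 7 8
f 10 9 2
f 14 13 16
f 14 16 15
f 16 13 17
f 16 17 15
f 17 13 18
f 17 18 15
f 18 13 19
f 18 19 15
f 19 13 20
f 19 20 15
f 20 13 21
f 20 21 15
f 21 13 22
f 21 22 15
f 22 13 23
f 22 23 15
f 23 13 24
f 23 24 15
f 24 13 25
f 24 25 15
f 25 13 26
f 25 26 15
f 26 13 27
f 26 27 15
f 27 13 28
f 27 28 15
f 28 13 29
f 28 29 15
f 29 13 14
f 29 14 15
f 31 33 30
f 34 31 30
f 30 33 32
f 32 34 30
f 31 37 33
f 35 31 34
f 35 37 31
f 33 37 32
f 36 34 32
f 32 37 36
f 36 35 34
f 37 35 36
f 39 38 41
f 39 41 40
f 41 38 42
f 41 42 40
f 42 38 43
f 42 43 40
f 43 38 44
f 43 44 40
f 44 38 45
f 44 45 40
f 45 38 46
f 45 46 40
f 46 38 47
f 46 47 40
f 47 38 48
f 47 48 40
f 48 38 49
f 48 49 40
f 49 38 50
f 49 50 40
f 50 38 51
f 50 51 40
f 51 38 39
f 51 39 40
f 53 52 55
f 53 55 54
f 55 52 56
f 55 56 54
f 56 52 57
f 56 57 54
f 57 52 58
f 57 58 54
f 58 52 59
f 58 59 54
f 59 52 60
f 59 60 54
f 60 52 61
f 60 61 54
f 61 52 62
f 61 62 54
f 62 52 63
f 62 63 54
f 63 52 64
f 63 64 54
f 64 52 65
f 64 65 54
f 65 52 66
f 65 66 54
f 66 52 67
f 66 67 54
f 67 52 68
f 67 68 54
f 68 52 53
f 68 53 54



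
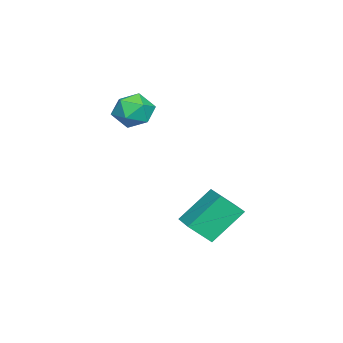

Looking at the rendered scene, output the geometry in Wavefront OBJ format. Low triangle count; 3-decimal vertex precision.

v 2.088 3.366 -2.336
v 2.397 2.657 -1.611
v 1.316 4.213 -1.177
v 1.625 3.504 -0.452
v 3.135 4.036 -2.128
v 3.444 3.327 -1.403
v 2.363 4.883 -0.969
v 2.672 4.174 -0.244
v -0.911 0.354 1.358
v -0.19 0.675 1.582
v -0.79 -0.575 2.298
v -0.069 -0.254 2.522
v -0.763 0.16 2.662
v -0.838 0.734 2.081
v -0.142 -0.634 1.799
v -0.217 -0.06 1.218
v 0.285 0.065 1.854
v -0.099 0.555 2.388
v -0.881 -0.455 1.492
v -1.265 0.035 2.026
f 2 4 1
f 5 2 1
f 1 4 3
f 3 5 1
f 2 8 4
f 6 2 5
f 6 8 2
f 4 8 3
f 7 5 3
f 3 8 7
f 7 6 5
f 8 6 7
f 9 20 14
f 9 14 10
f 9 10 16
f 9 16 19
f 9 19 20
f 10 14 18
f 14 20 13
f 20 19 11
f 19 16 15
f 16 10 17
f 12 18 13
f 12 13 11
f 12 11 15
f 12 15 17
f 12 17 18
f 13 18 14
f 11 13 20
f 15 11 19
f 17 15 16
f 18 17 10



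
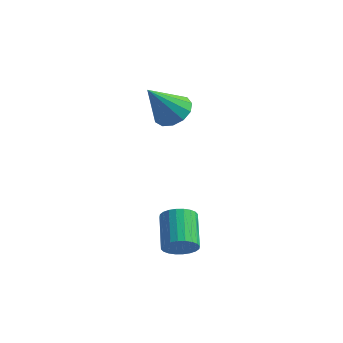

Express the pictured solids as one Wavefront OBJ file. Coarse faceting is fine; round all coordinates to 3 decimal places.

v -0.455 -0.802 -2.877
v 0.17 -0.631 -2.542
v -0.579 0.593 -1.768
v -1.205 0.422 -2.103
v 0.188 -0.471 -2.777
v -0.562 0.752 -2.003
v 0.107 -0.362 -3.028
v -0.642 0.862 -2.254
v -0.059 -0.32 -3.255
v -0.808 0.904 -2.481
v -0.285 -0.351 -3.425
v -1.034 0.873 -2.651
v -0.537 -0.45 -3.512
v -1.287 0.773 -2.738
v -0.777 -0.604 -3.502
v -1.527 0.62 -2.728
v -0.968 -0.787 -3.396
v -1.717 0.436 -2.622
v -1.081 -0.973 -3.212
v -1.83 0.251 -2.438
v -1.098 -1.132 -2.977
v -1.848 0.091 -2.203
v -1.018 -1.242 -2.726
v -1.767 -0.018 -1.952
v -0.852 -1.284 -2.499
v -1.601 -0.06 -1.725
v -0.626 -1.253 -2.329
v -1.375 -0.029 -1.555
v -0.373 -1.153 -2.242
v -1.123 0.07 -1.468
v -0.133 -1 -2.252
v -0.883 0.224 -1.478
v 0.057 -0.816 -2.358
v -0.692 0.407 -1.584
v -3.673 4.404 0.794
v -2.922 3.927 0.763
v -4.247 3.396 2.386
v -2.824 4.326 1.051
v -2.996 4.75 1.257
v -3.382 5.063 1.316
v -3.861 5.168 1.21
v -4.28 5.03 0.971
v -4.506 4.693 0.676
v -4.468 4.265 0.419
v -4.177 3.88 0.28
v -3.726 3.662 0.305
v -3.258 3.68 0.485
f 2 1 5
f 2 5 3
f 3 5 6
f 3 6 4
f 5 1 7
f 5 7 6
f 6 7 8
f 6 8 4
f 7 1 9
f 7 9 8
f 8 9 10
f 8 10 4
f 9 1 11
f 9 11 10
f 10 11 12
f 10 12 4
f 11 1 13
f 11 13 12
f 12 13 14
f 12 14 4
f 13 1 15
f 13 15 14
f 14 15 16
f 14 16 4
f 15 1 17
f 15 17 16
f 16 17 18
f 16 18 4
f 17 1 19
f 17 19 18
f 18 19 20
f 18 20 4
f 19 1 21
f 19 21 20
f 20 21 22
f 20 22 4
f 21 1 23
f 21 23 22
f 22 23 24
f 22 24 4
f 23 1 25
f 23 25 24
f 24 25 26
f 24 26 4
f 25 1 27
f 25 27 26
f 26 27 28
f 26 28 4
f 27 1 29
f 27 29 28
f 28 29 30
f 28 30 4
f 29 1 31
f 29 31 30
f 30 31 32
f 30 32 4
f 31 1 33
f 31 33 32
f 32 33 34
f 32 34 4
f 33 1 2
f 33 2 34
f 34 2 3
f 34 3 4
f 36 35 38
f 36 38 37
f 38 35 39
f 38 39 37
f 39 35 40
f 39 40 37
f 40 35 41
f 40 41 37
f 41 35 42
f 41 42 37
f 42 35 43
f 42 43 37
f 43 35 44
f 43 44 37
f 44 35 45
f 44 45 37
f 45 35 46
f 45 46 37
f 46 35 47
f 46 47 37
f 47 35 36
f 47 36 37



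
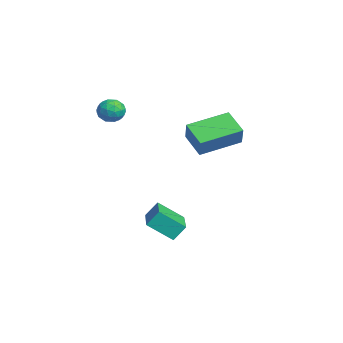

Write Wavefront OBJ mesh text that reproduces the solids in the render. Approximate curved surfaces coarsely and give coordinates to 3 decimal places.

v -2.309 -1.282 2.561
v -2.056 -1.523 3.124
v -3.284 -1.617 2.856
v -3.031 -1.858 3.419
v -3.06 -1.203 3.322
v -2.458 -0.996 3.14
v -2.882 -2.144 2.84
v -2.28 -1.937 2.658
v -2.41 -2.055 3.297
v -2.52 -1.474 3.594
v -2.82 -1.666 2.386
v -2.93 -1.085 2.683
v -2.097 -1.373 2.817
v -3.243 -1.767 3.163
v -3.26 -1.382 3.106
v -3.111 -1.524 3.437
v -2.333 -1.063 2.826
v -2.185 -1.205 3.157
v -2.775 -1.017 3.273
v -3.155 -1.935 2.823
v -3.007 -2.077 3.154
v -2.229 -1.616 2.543
v -2.08 -1.758 2.874
v -2.565 -2.123 2.707
v -2.157 -1.827 3.249
v -2.729 -2.024 3.422
v -2.642 -2.193 3.082
v -2.288 -2.071 2.975
v -2.221 -1.486 3.424
v -2.794 -1.683 3.597
v -2.811 -1.298 3.54
v -2.457 -1.176 3.433
v -2.429 -1.799 3.526
v -2.546 -1.457 2.383
v -3.119 -1.654 2.556
v -2.883 -1.964 2.547
v -2.529 -1.842 2.44
v -2.611 -1.116 2.558
v -3.183 -1.313 2.731
v -3.052 -1.069 3.005
v -2.698 -0.947 2.898
v -2.911 -1.341 2.454
v 0.108 1.633 1.258
v -0.941 1.255 1.927
v -0.28 3.492 1.7
v -1.329 3.114 2.369
v 0.709 1.546 2.151
v -0.34 1.168 2.82
v 0.321 3.405 2.593
v -0.728 3.027 3.262
v 1.577 0.193 -2.274
v 1.269 -0.831 -1.484
v 1.539 0.707 -1.623
v 1.231 -0.318 -0.833
v 3.569 -0.122 -1.907
v 3.261 -1.147 -1.117
v 3.531 0.391 -1.256
v 3.223 -0.633 -0.466
f 1 38 17
f 38 12 41
f 17 41 6
f 38 41 17
f 1 17 13
f 17 6 18
f 13 18 2
f 17 18 13
f 1 13 22
f 13 2 23
f 22 23 8
f 13 23 22
f 1 22 34
f 22 8 37
f 34 37 11
f 22 37 34
f 1 34 38
f 34 11 42
f 38 42 12
f 34 42 38
f 2 18 29
f 18 6 32
f 29 32 10
f 18 32 29
f 6 41 19
f 41 12 40
f 19 40 5
f 41 40 19
f 12 42 39
f 42 11 35
f 39 35 3
f 42 35 39
f 11 37 36
f 37 8 24
f 36 24 7
f 37 24 36
f 8 23 28
f 23 2 25
f 28 25 9
f 23 25 28
f 4 30 16
f 30 10 31
f 16 31 5
f 30 31 16
f 4 16 14
f 16 5 15
f 14 15 3
f 16 15 14
f 4 14 21
f 14 3 20
f 21 20 7
f 14 20 21
f 4 21 26
f 21 7 27
f 26 27 9
f 21 27 26
f 4 26 30
f 26 9 33
f 30 33 10
f 26 33 30
f 5 31 19
f 31 10 32
f 19 32 6
f 31 32 19
f 3 15 39
f 15 5 40
f 39 40 12
f 15 40 39
f 7 20 36
f 20 3 35
f 36 35 11
f 20 35 36
f 9 27 28
f 27 7 24
f 28 24 8
f 27 24 28
f 10 33 29
f 33 9 25
f 29 25 2
f 33 25 29
f 44 46 43
f 47 44 43
f 43 46 45
f 45 47 43
f 44 50 46
f 48 44 47
f 48 50 44
f 46 50 45
f 49 47 45
f 45 50 49
f 49 48 47
f 50 48 49
f 52 54 51
f 55 52 51
f 51 54 53
f 53 55 51
f 52 58 54
f 56 52 55
f 56 58 52
f 54 58 53
f 57 55 53
f 53 58 57
f 57 56 55
f 58 56 57



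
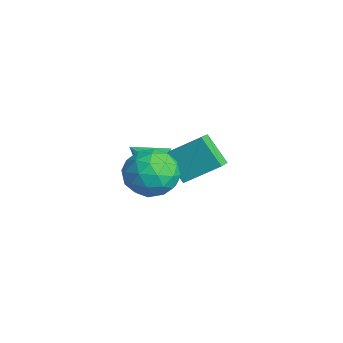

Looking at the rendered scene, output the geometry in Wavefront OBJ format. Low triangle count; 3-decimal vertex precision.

v -4.208 0.615 -2.258
v -3.633 2.062 -1.135
v -3.218 1.164 -3.472
v -2.642 2.611 -2.349
v -3.598 0.149 -1.971
v -3.022 1.596 -0.848
v -2.607 0.698 -3.185
v -2.032 2.145 -2.062
v -2.638 -0.419 -1.774
v -1.815 -0.569 -1.284
v -3.282 -1.381 -0.986
v -2.169 -0.091 -0.991
v -2.744 0.233 -1.063
v -3.269 0.252 -1.469
v -3.499 -0.043 -2.017
v -3.326 -0.513 -2.451
v -2.832 -0.94 -2.569
v -2.247 -1.123 -2.314
v -1.845 -0.976 -1.807
v 1.693 -0.935 0.003
v 2.44 -1.654 0.605
v 0.18 -1.946 0.675
v 0.927 -2.665 1.277
v 0.79 -1.523 1.616
v 1.725 -0.899 1.201
v 0.895 -2.701 0.079
v 1.83 -2.077 -0.336
v 1.947 -2.746 0.652
v 1.882 -2.017 1.602
v 0.738 -1.583 -0.322
v 0.673 -0.854 0.628
v 2.199 -1.206 0.245
v 0.421 -2.394 1.035
v 0.34 -1.723 1.234
v 0.779 -2.145 1.588
v 1.779 -0.762 0.595
v 2.218 -1.184 0.949
v 1.248 -1.107 1.543
v 0.402 -2.416 0.331
v 0.841 -2.838 0.685
v 1.841 -1.455 -0.308
v 2.28 -1.877 0.046
v 1.372 -2.493 -0.263
v 2.349 -2.27 0.626
v 1.459 -2.864 1.021
v 1.44 -2.886 0.317
v 1.99 -2.519 0.073
v 2.311 -1.842 1.185
v 1.421 -2.436 1.58
v 1.341 -1.765 1.779
v 1.89 -1.398 1.535
v 2.021 -2.483 1.212
v 1.199 -1.164 -0.3
v 0.309 -1.758 0.095
v 0.73 -2.202 -0.255
v 1.279 -1.835 -0.499
v 1.161 -0.736 0.259
v 0.271 -1.33 0.654
v 0.63 -1.081 1.207
v 1.18 -0.714 0.963
v 0.599 -1.117 0.068
f 2 4 1
f 5 2 1
f 1 4 3
f 3 5 1
f 2 8 4
f 6 2 5
f 6 8 2
f 4 8 3
f 7 5 3
f 3 8 7
f 7 6 5
f 8 6 7
f 10 9 12
f 10 12 11
f 12 9 13
f 12 13 11
f 13 9 14
f 13 14 11
f 14 9 15
f 14 15 11
f 15 9 16
f 15 16 11
f 16 9 17
f 16 17 11
f 17 9 18
f 17 18 11
f 18 9 19
f 18 19 11
f 19 9 10
f 19 10 11
f 20 57 36
f 57 31 60
f 36 60 25
f 57 60 36
f 20 36 32
f 36 25 37
f 32 37 21
f 36 37 32
f 20 32 41
f 32 21 42
f 41 42 27
f 32 42 41
f 20 41 53
f 41 27 56
f 53 56 30
f 41 56 53
f 20 53 57
f 53 30 61
f 57 61 31
f 53 61 57
f 21 37 48
f 37 25 51
f 48 51 29
f 37 51 48
f 25 60 38
f 60 31 59
f 38 59 24
f 60 59 38
f 31 61 58
f 61 30 54
f 58 54 22
f 61 54 58
f 30 56 55
f 56 27 43
f 55 43 26
f 56 43 55
f 27 42 47
f 42 21 44
f 47 44 28
f 42 44 47
f 23 49 35
f 49 29 50
f 35 50 24
f 49 50 35
f 23 35 33
f 35 24 34
f 33 34 22
f 35 34 33
f 23 33 40
f 33 22 39
f 40 39 26
f 33 39 40
f 23 40 45
f 40 26 46
f 45 46 28
f 40 46 45
f 23 45 49
f 45 28 52
f 49 52 29
f 45 52 49
f 24 50 38
f 50 29 51
f 38 51 25
f 50 51 38
f 22 34 58
f 34 24 59
f 58 59 31
f 34 59 58
f 26 39 55
f 39 22 54
f 55 54 30
f 39 54 55
f 28 46 47
f 46 26 43
f 47 43 27
f 46 43 47
f 29 52 48
f 52 28 44
f 48 44 21
f 52 44 48



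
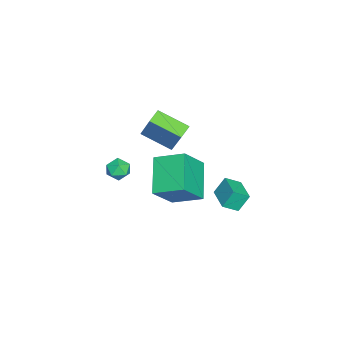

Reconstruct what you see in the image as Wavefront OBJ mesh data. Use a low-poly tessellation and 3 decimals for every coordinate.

v 2.145 1.834 -1.153
v 0.42 1.419 -0.03
v 2.204 3.349 -0.503
v 0.479 2.934 0.621
v 3.221 1.186 0.259
v 1.496 0.771 1.383
v 3.28 2.701 0.91
v 1.555 2.286 2.033
v 0.204 -1.026 -0.426
v 0.649 -0.64 -0.079
v 1.031 -1.68 -0.761
v 1.476 -1.294 -0.414
v 1.024 -1.681 -0.078
v 0.513 -1.277 0.129
v 1.167 -1.043 -0.969
v 0.656 -0.639 -0.762
v 1.245 -0.651 -0.415
v 1.156 -1.046 0.137
v 0.524 -1.274 -0.977
v 0.435 -1.669 -0.425
v -0.471 -0.007 2.192
v 0.339 0.67 3.868
v -0.304 1.551 1.482
v 0.506 2.228 3.157
v 0.254 -0.208 1.923
v 1.064 0.469 3.598
v 0.421 1.35 1.212
v 1.231 2.027 2.888
v -2.31 3.561 -4.052
v -1.917 2.846 -3.545
v -2.644 4.032 -3.127
v -2.251 3.318 -2.621
v -1.089 4.282 -3.979
v -0.696 3.568 -3.473
v -1.423 4.754 -3.055
v -1.03 4.039 -2.548
f 2 4 1
f 5 2 1
f 1 4 3
f 3 5 1
f 2 8 4
f 6 2 5
f 6 8 2
f 4 8 3
f 7 5 3
f 3 8 7
f 7 6 5
f 8 6 7
f 9 20 14
f 9 14 10
f 9 10 16
f 9 16 19
f 9 19 20
f 10 14 18
f 14 20 13
f 20 19 11
f 19 16 15
f 16 10 17
f 12 18 13
f 12 13 11
f 12 11 15
f 12 15 17
f 12 17 18
f 13 18 14
f 11 13 20
f 15 11 19
f 17 15 16
f 18 17 10
f 22 24 21
f 25 22 21
f 21 24 23
f 23 25 21
f 22 28 24
f 26 22 25
f 26 28 22
f 24 28 23
f 27 25 23
f 23 28 27
f 27 26 25
f 28 26 27
f 30 32 29
f 33 30 29
f 29 32 31
f 31 33 29
f 30 36 32
f 34 30 33
f 34 36 30
f 32 36 31
f 35 33 31
f 31 36 35
f 35 34 33
f 36 34 35



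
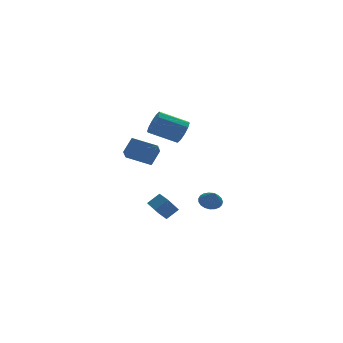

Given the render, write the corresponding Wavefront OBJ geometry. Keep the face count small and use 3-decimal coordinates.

v -1.075 2.31 -3.359
v -0.293 2.341 -2.737
v -1.258 3.15 -3.171
v -0.476 3.181 -2.549
v -0.224 2.739 -4.451
v 0.558 2.77 -3.829
v -0.407 3.579 -4.263
v 0.375 3.61 -3.641
v -3.793 -0.186 2.017
v -4.202 -0.915 2.717
v -3.126 0.231 2.842
v -3.535 -0.498 3.542
v -2.665 -1.202 1.618
v -3.074 -1.931 2.318
v -1.998 -0.785 2.443
v -2.407 -1.514 3.143
v 2.949 3.686 -3.843
v 3.278 3.152 -4.234
v 2.891 2.974 -2.917
v 3.519 3.296 -4.108
v 3.661 3.508 -3.936
v 3.68 3.751 -3.748
v 3.572 3.983 -3.576
v 3.357 4.163 -3.451
v 3.071 4.261 -3.393
v 2.764 4.26 -3.413
v 2.489 4.159 -3.508
v 2.293 3.977 -3.66
v 2.211 3.744 -3.844
v 2.256 3.502 -4.028
v 2.421 3.291 -4.18
v 2.678 3.149 -4.274
v 2.981 3.1 -4.293
v -0.44 -0.314 3.507
v 0.001 -0.038 4.153
v -1.519 0.55 4.94
v -1.96 0.274 4.293
v -0.03 0.341 3.809
v -1.55 0.929 4.596
v -0.218 0.47 3.35
v -1.738 1.058 4.136
v -0.491 0.3 2.95
v -2.011 0.888 3.737
v -0.744 -0.105 2.763
v -2.264 0.483 3.55
v -0.881 -0.59 2.86
v -2.401 -0.002 3.647
v -0.85 -0.969 3.204
v -2.37 -0.381 3.991
v -0.662 -1.098 3.664
v -2.182 -0.51 4.45
v -0.389 -0.928 4.063
v -1.909 -0.34 4.85
v -0.136 -0.523 4.25
v -1.656 0.065 5.037
f 2 4 1
f 5 2 1
f 1 4 3
f 3 5 1
f 2 8 4
f 6 2 5
f 6 8 2
f 4 8 3
f 7 5 3
f 3 8 7
f 7 6 5
f 8 6 7
f 10 12 9
f 13 10 9
f 9 12 11
f 11 13 9
f 10 16 12
f 14 10 13
f 14 16 10
f 12 16 11
f 15 13 11
f 11 16 15
f 15 14 13
f 16 14 15
f 18 17 20
f 18 20 19
f 20 17 21
f 20 21 19
f 21 17 22
f 21 22 19
f 22 17 23
f 22 23 19
f 23 17 24
f 23 24 19
f 24 17 25
f 24 25 19
f 25 17 26
f 25 26 19
f 26 17 27
f 26 27 19
f 27 17 28
f 27 28 19
f 28 17 29
f 28 29 19
f 29 17 30
f 29 30 19
f 30 17 31
f 30 31 19
f 31 17 32
f 31 32 19
f 32 17 33
f 32 33 19
f 33 17 18
f 33 18 19
f 35 34 38
f 35 38 36
f 36 38 39
f 36 39 37
f 38 34 40
f 38 40 39
f 39 40 41
f 39 41 37
f 40 34 42
f 40 42 41
f 41 42 43
f 41 43 37
f 42 34 44
f 42 44 43
f 43 44 45
f 43 45 37
f 44 34 46
f 44 46 45
f 45 46 47
f 45 47 37
f 46 34 48
f 46 48 47
f 47 48 49
f 47 49 37
f 48 34 50
f 48 50 49
f 49 50 51
f 49 51 37
f 50 34 52
f 50 52 51
f 51 52 53
f 51 53 37
f 52 34 54
f 52 54 53
f 53 54 55
f 53 55 37
f 54 34 35
f 54 35 55
f 55 35 36
f 55 36 37



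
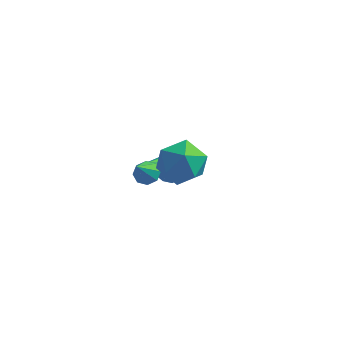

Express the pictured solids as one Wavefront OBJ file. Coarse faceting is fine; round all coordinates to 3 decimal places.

v -2.648 -3.042 -0.608
v -2.134 -2.894 -0.478
v -2.672 -3.958 0.528
v -2.424 -2.653 -0.29
v -2.844 -2.64 -0.288
v -3.15 -2.862 -0.474
v -3.161 -3.189 -0.738
v -2.872 -3.43 -0.926
v -2.451 -3.443 -0.928
v -2.146 -3.221 -0.742
v -1.032 -3.078 1.94
v -0.098 -3.334 1.479
v -1.882 -3.946 0.701
v -0.948 -4.202 0.24
v -1.214 -4.63 1.187
v -0.689 -4.094 1.953
v -1.291 -3.186 0.227
v -0.766 -2.65 0.993
v -0.258 -3.401 0.421
v -0.211 -4.294 1.014
v -1.769 -2.986 1.166
v -1.722 -3.879 1.759
v -3.299 0.994 -3.893
v -2.631 0.884 -3.594
v -4.001 -0.314 -2.807
v -2.883 1.237 -3.332
v -3.329 1.476 -3.332
v -3.761 1.49 -3.595
v -3.977 1.271 -3.997
v -3.876 0.924 -4.351
v -3.505 0.609 -4.49
v -3.038 0.475 -4.35
v -2.692 0.583 -3.996
f 2 1 4
f 2 4 3
f 4 1 5
f 4 5 3
f 5 1 6
f 5 6 3
f 6 1 7
f 6 7 3
f 7 1 8
f 7 8 3
f 8 1 9
f 8 9 3
f 9 1 10
f 9 10 3
f 10 1 2
f 10 2 3
f 11 22 16
f 11 16 12
f 11 12 18
f 11 18 21
f 11 21 22
f 12 16 20
f 16 22 15
f 22 21 13
f 21 18 17
f 18 12 19
f 14 20 15
f 14 15 13
f 14 13 17
f 14 17 19
f 14 19 20
f 15 20 16
f 13 15 22
f 17 13 21
f 19 17 18
f 20 19 12
f 24 23 26
f 24 26 25
f 26 23 27
f 26 27 25
f 27 23 28
f 27 28 25
f 28 23 29
f 28 29 25
f 29 23 30
f 29 30 25
f 30 23 31
f 30 31 25
f 31 23 32
f 31 32 25
f 32 23 33
f 32 33 25
f 33 23 24
f 33 24 25

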